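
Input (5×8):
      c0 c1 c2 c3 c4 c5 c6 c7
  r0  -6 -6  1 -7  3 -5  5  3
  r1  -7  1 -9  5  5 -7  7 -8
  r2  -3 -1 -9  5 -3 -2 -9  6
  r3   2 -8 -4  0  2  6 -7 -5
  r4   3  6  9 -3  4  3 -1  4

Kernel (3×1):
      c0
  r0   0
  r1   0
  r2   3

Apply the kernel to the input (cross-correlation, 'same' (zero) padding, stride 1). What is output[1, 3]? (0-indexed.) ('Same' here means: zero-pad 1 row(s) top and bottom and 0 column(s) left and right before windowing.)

15

The receptive field on the zero-padded input at this output position is [-7 / 5 / 5]. Elementwise product with the kernel and sum: 5·3.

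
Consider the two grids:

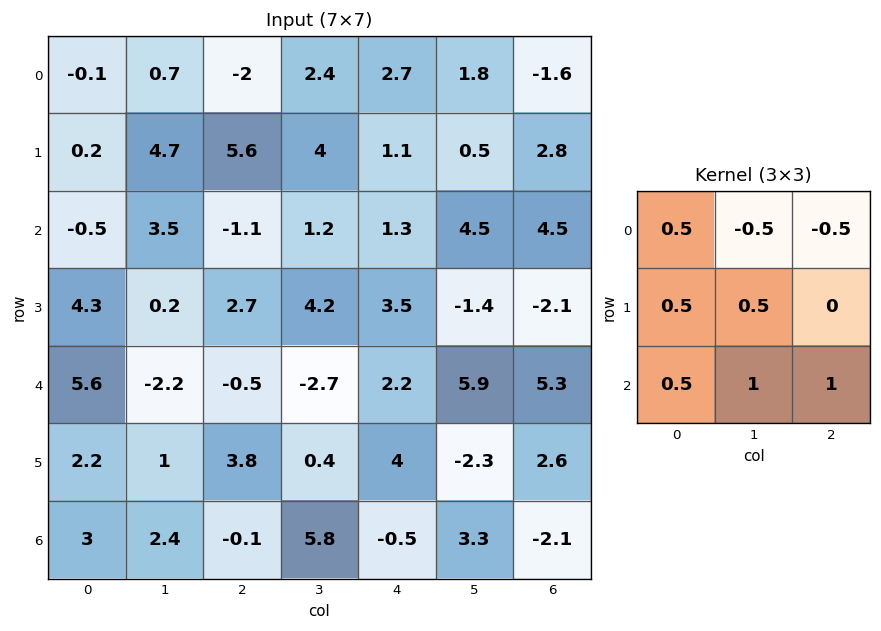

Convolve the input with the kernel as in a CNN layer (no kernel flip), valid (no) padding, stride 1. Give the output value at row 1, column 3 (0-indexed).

The receptive field on the input at this output position is [4 1.1 0.5 / 1.2 1.3 4.5 / 4.2 3.5 -1.4]. Elementwise product with the kernel and sum: 4·0.5 + 1.1·-0.5 + 0.5·-0.5 + 1.2·0.5 + 1.3·0.5 + 4.2·0.5 + 3.5·1 + -1.4·1.

6.65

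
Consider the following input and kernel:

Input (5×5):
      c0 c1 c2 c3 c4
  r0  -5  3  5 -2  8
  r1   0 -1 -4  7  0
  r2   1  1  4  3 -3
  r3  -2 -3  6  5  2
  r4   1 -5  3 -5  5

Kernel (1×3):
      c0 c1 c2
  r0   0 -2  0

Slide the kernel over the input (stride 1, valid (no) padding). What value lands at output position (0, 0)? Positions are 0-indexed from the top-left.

-6

The receptive field on the input at this output position is [-5 3 5]. Elementwise product with the kernel and sum: 3·-2.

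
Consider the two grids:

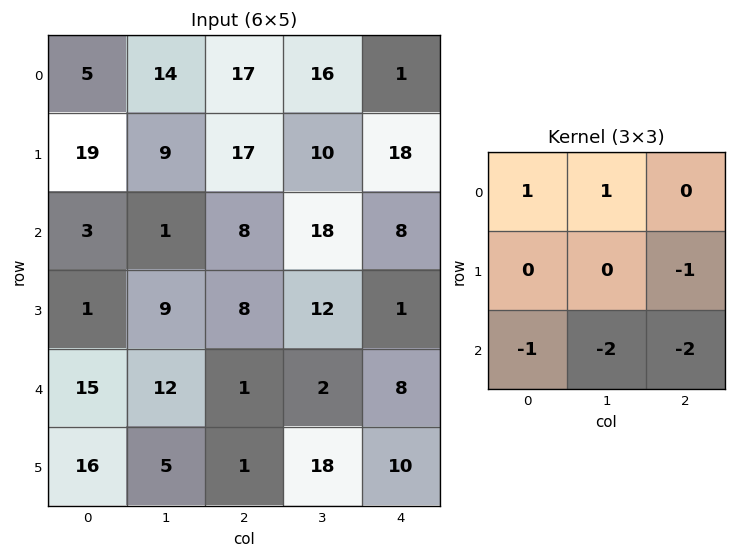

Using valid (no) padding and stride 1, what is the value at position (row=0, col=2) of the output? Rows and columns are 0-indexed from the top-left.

-45

The receptive field on the input at this output position is [17 16 1 / 17 10 18 / 8 18 8]. Elementwise product with the kernel and sum: 17·1 + 16·1 + 18·-1 + 8·-1 + 18·-2 + 8·-2.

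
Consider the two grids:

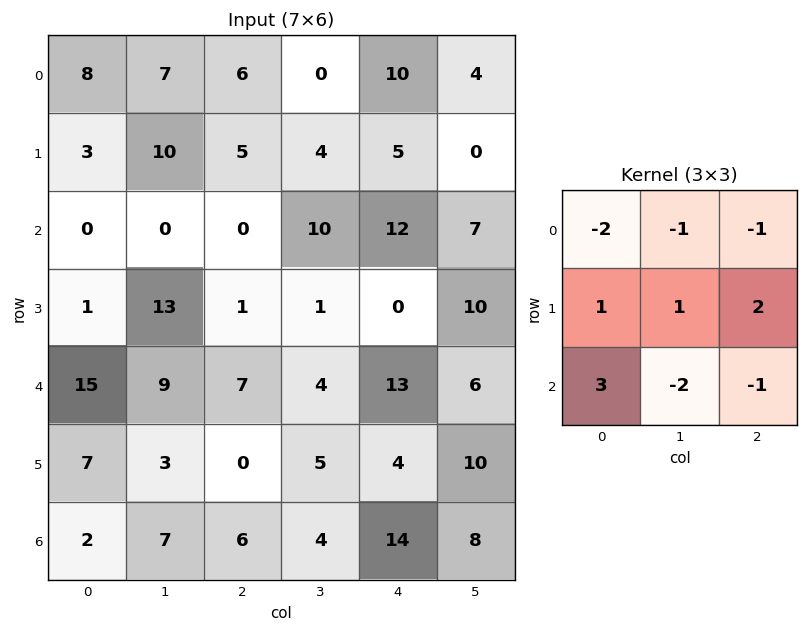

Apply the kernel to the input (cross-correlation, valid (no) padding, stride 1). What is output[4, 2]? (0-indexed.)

-22

The receptive field on the input at this output position is [7 4 13 / 0 5 4 / 6 4 14]. Elementwise product with the kernel and sum: 7·-2 + 4·-1 + 13·-1 + 0·1 + 5·1 + 4·2 + 6·3 + 4·-2 + 14·-1.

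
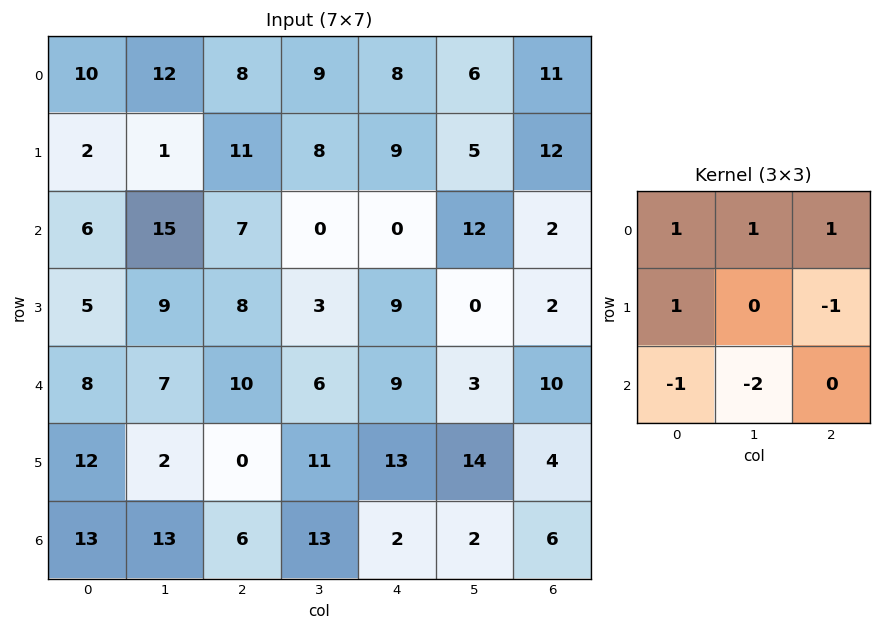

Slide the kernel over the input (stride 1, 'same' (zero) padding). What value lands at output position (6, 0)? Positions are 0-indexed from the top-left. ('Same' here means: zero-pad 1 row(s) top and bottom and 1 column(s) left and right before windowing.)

1

The receptive field on the zero-padded input at this output position is [0 12 2 / 0 13 13 / 0 0 0]. Elementwise product with the kernel and sum: 0·1 + 12·1 + 2·1 + 0·1 + 13·-1 + 0·-1 + 0·-2.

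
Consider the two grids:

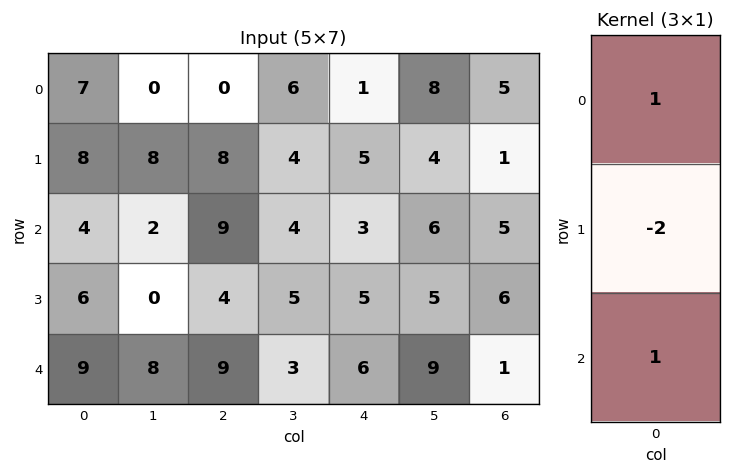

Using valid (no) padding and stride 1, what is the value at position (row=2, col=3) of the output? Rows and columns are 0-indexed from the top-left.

The receptive field on the input at this output position is [4 / 5 / 3]. Elementwise product with the kernel and sum: 4·1 + 5·-2 + 3·1.

-3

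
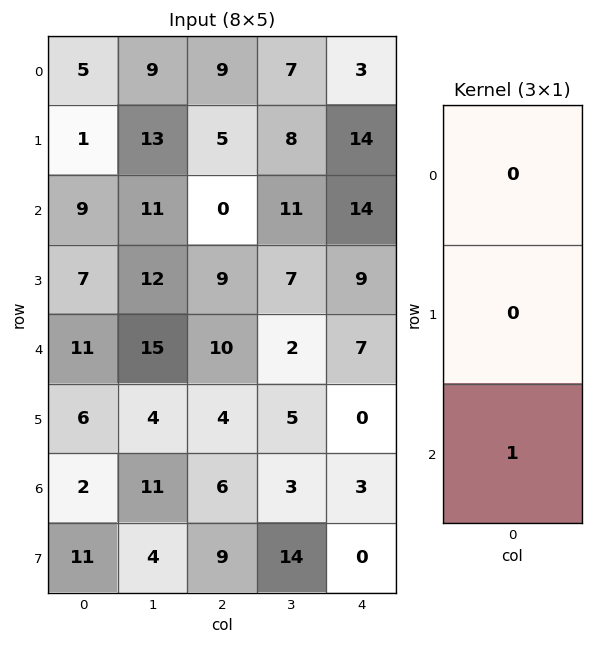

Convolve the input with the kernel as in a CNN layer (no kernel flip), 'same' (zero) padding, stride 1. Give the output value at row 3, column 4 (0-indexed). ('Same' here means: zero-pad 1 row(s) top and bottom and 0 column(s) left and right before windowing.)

The receptive field on the zero-padded input at this output position is [14 / 9 / 7]. Elementwise product with the kernel and sum: 7·1.

7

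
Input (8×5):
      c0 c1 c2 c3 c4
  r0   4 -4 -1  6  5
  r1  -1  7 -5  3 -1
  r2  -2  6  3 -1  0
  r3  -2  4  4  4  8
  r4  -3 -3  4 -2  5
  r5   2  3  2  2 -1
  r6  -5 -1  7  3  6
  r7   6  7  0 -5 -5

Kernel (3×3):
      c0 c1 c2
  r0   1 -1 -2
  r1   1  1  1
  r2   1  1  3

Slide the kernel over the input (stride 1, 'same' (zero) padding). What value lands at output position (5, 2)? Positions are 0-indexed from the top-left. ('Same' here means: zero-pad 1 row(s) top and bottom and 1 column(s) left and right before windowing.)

The receptive field on the zero-padded input at this output position is [-3 4 -2 / 3 2 2 / -1 7 3]. Elementwise product with the kernel and sum: -3·1 + 4·-1 + -2·-2 + 3·1 + 2·1 + 2·1 + -1·1 + 7·1 + 3·3.

19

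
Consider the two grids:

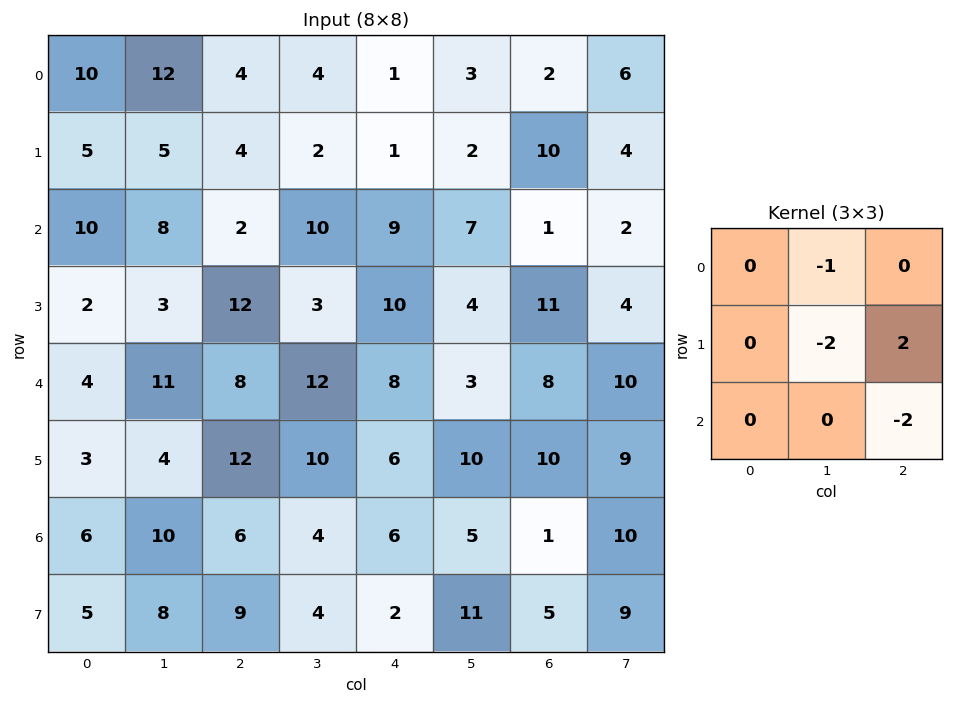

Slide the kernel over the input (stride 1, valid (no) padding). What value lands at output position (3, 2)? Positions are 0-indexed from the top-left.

-23

The receptive field on the input at this output position is [12 3 10 / 8 12 8 / 12 10 6]. Elementwise product with the kernel and sum: 3·-1 + 12·-2 + 8·2 + 6·-2.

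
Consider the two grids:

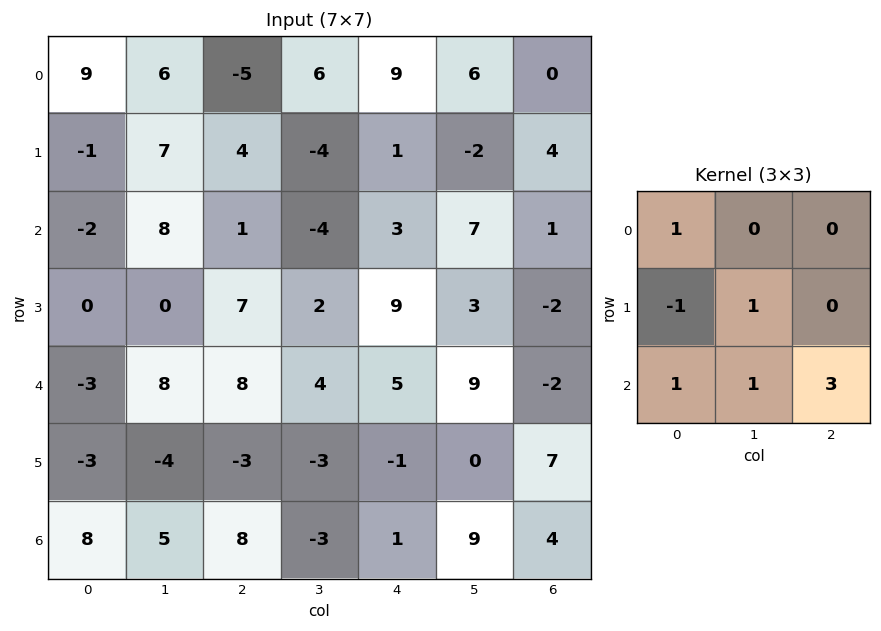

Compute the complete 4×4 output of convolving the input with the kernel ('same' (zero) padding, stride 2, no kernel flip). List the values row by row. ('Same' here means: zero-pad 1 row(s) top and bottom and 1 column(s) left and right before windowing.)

Output[0,0]: The receptive field on the zero-padded input at this output position is [0 0 0 / 0 9 6 / 0 -1 7]. Elementwise product with the kernel and sum: 0·1 + 0·-1 + 9·1 + 0·1 + -1·1 + 7·3.
Output[0,1]: The receptive field on the zero-padded input at this output position is [0 0 0 / 6 -5 6 / 7 4 -4]. Elementwise product with the kernel and sum: 0·1 + 6·-1 + -5·1 + 7·1 + 4·1 + -4·3.

29 -12 -6 -4
-2 13 23 -7
-18 -16 -1 -1
8 -1 1 -5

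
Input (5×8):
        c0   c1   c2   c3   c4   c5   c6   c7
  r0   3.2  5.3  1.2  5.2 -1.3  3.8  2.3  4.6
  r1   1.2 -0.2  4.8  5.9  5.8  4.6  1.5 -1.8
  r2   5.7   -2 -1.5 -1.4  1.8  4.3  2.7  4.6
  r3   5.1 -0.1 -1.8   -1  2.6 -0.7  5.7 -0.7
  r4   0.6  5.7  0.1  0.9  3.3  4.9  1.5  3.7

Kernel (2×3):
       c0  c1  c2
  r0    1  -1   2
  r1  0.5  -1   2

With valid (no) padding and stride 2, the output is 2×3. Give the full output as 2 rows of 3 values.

Output[0,0]: The receptive field on the input at this output position is [3.2 5.3 1.2 / 1.2 -0.2 4.8]. Elementwise product with the kernel and sum: 3.2·1 + 5.3·-1 + 1.2·2 + 1.2·0.5 + -0.2·-1 + 4.8·2.
Output[0,1]: The receptive field on the input at this output position is [1.2 5.2 -1.3 / 4.8 5.9 5.8]. Elementwise product with the kernel and sum: 1.2·1 + 5.2·-1 + -1.3·2 + 4.8·0.5 + 5.9·-1 + 5.8·2.

10.7 1.5 0.8
3.75 8.8 16.3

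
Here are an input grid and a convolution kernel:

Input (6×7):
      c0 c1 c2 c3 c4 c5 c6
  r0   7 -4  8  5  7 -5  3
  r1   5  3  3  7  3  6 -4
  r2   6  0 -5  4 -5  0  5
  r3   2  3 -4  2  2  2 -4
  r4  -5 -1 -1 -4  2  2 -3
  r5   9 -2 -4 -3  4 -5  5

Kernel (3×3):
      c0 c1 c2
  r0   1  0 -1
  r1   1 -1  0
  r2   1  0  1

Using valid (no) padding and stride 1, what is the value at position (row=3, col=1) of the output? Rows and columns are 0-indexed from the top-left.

-4

The receptive field on the input at this output position is [3 -4 2 / -1 -1 -4 / -2 -4 -3]. Elementwise product with the kernel and sum: 3·1 + 2·-1 + -1·1 + -1·-1 + -2·1 + -3·1.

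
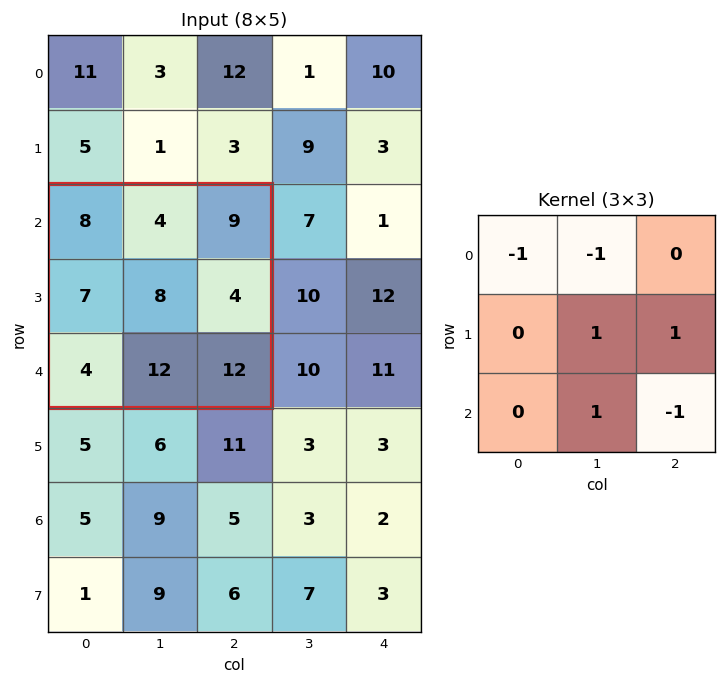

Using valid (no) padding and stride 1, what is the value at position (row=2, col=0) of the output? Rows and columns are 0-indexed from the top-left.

The receptive field on the input at this output position is [8 4 9 / 7 8 4 / 4 12 12]. Elementwise product with the kernel and sum: 8·-1 + 4·-1 + 8·1 + 4·1 + 12·1 + 12·-1.

0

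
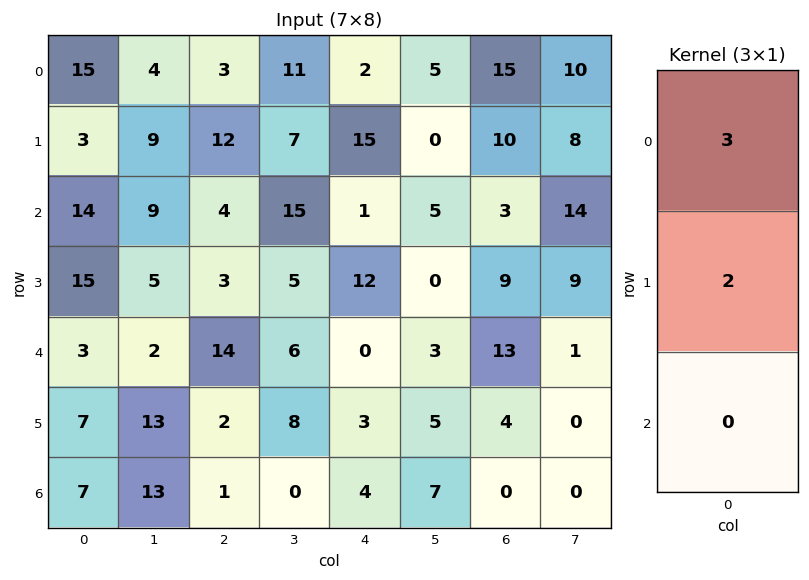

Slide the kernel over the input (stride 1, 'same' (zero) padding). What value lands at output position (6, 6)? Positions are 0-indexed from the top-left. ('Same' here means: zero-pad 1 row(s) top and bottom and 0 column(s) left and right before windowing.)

The receptive field on the zero-padded input at this output position is [4 / 0 / 0]. Elementwise product with the kernel and sum: 4·3 + 0·2.

12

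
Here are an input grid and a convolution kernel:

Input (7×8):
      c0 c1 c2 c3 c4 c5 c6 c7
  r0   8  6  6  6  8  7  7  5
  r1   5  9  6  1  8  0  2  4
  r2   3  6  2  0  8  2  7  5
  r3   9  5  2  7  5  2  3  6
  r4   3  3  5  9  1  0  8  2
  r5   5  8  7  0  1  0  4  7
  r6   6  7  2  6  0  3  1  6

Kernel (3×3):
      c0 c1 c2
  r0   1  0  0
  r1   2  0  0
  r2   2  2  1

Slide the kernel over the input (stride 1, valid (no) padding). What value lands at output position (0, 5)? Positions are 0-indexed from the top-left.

The receptive field on the input at this output position is [7 7 5 / 0 2 4 / 2 7 5]. Elementwise product with the kernel and sum: 7·1 + 0·2 + 2·2 + 7·2 + 5·1.

30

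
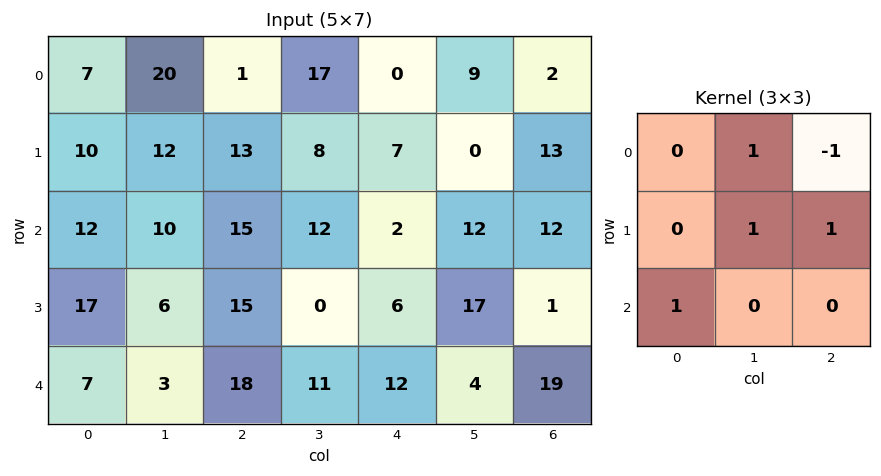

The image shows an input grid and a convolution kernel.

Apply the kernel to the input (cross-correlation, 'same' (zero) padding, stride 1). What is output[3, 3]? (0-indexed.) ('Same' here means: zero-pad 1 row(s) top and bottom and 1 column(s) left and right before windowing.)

The receptive field on the zero-padded input at this output position is [15 12 2 / 15 0 6 / 18 11 12]. Elementwise product with the kernel and sum: 12·1 + 2·-1 + 0·1 + 6·1 + 18·1.

34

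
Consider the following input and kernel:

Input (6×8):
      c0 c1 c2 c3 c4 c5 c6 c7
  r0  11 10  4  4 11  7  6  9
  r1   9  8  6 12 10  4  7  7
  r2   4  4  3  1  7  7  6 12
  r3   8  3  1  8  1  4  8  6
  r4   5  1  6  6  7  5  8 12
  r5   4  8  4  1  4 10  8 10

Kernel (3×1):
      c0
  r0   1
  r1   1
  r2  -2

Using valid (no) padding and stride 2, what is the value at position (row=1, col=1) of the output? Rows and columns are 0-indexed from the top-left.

-8

The receptive field on the input at this output position is [3 / 1 / 6]. Elementwise product with the kernel and sum: 3·1 + 1·1 + 6·-2.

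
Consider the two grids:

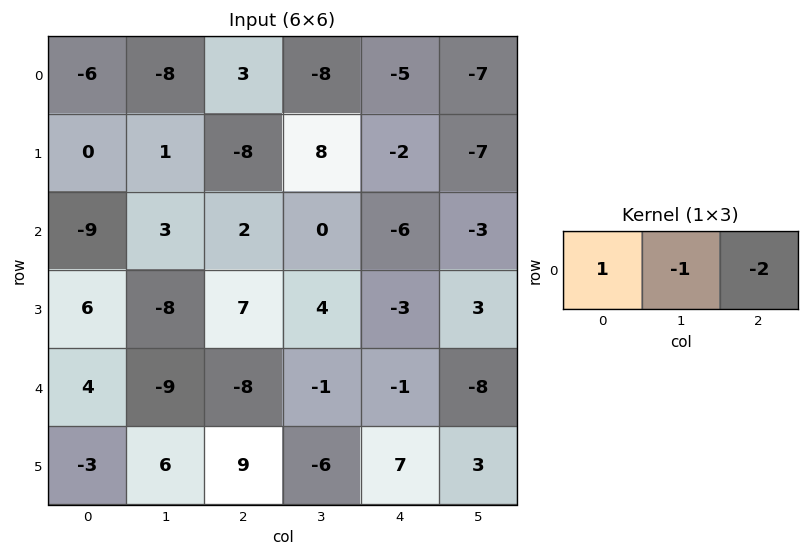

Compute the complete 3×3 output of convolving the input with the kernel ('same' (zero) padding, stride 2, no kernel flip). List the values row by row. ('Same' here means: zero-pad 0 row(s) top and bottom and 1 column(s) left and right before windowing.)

22 5 11
3 1 12
14 1 16

Output[0,0]: The receptive field on the zero-padded input at this output position is [0 -6 -8]. Elementwise product with the kernel and sum: 0·1 + -6·-1 + -8·-2.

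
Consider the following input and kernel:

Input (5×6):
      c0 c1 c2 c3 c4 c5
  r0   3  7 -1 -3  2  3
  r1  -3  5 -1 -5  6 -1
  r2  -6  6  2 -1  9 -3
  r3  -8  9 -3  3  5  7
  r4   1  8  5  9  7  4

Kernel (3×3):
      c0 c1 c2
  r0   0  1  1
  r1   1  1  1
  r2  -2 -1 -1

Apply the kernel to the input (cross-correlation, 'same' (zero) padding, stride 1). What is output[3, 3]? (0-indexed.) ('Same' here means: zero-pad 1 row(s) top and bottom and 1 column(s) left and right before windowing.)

The receptive field on the zero-padded input at this output position is [2 -1 9 / -3 3 5 / 5 9 7]. Elementwise product with the kernel and sum: -1·1 + 9·1 + -3·1 + 3·1 + 5·1 + 5·-2 + 9·-1 + 7·-1.

-13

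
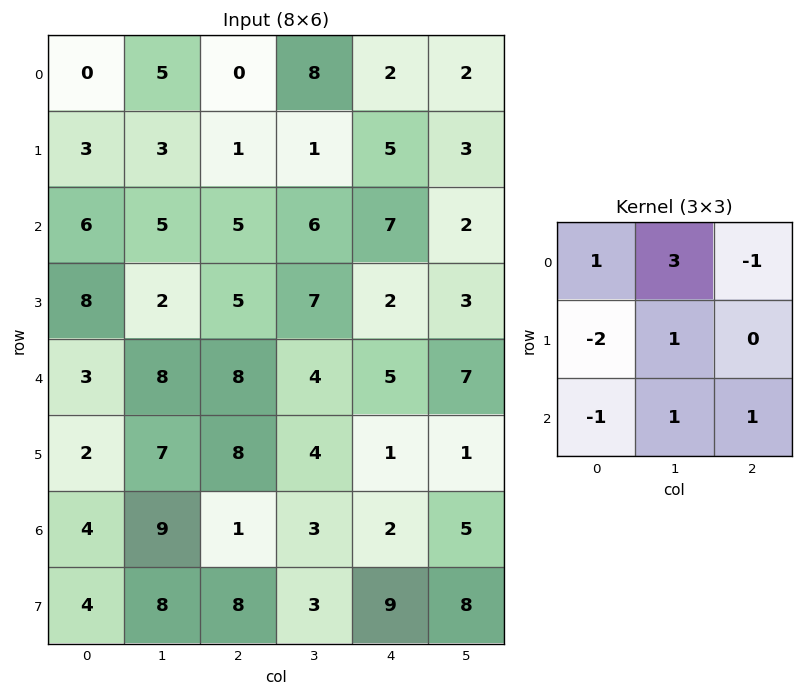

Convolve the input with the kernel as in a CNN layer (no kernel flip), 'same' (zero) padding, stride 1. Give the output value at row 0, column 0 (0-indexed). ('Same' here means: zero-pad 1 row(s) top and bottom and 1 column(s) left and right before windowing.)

6

The receptive field on the zero-padded input at this output position is [0 0 0 / 0 0 5 / 0 3 3]. Elementwise product with the kernel and sum: 0·1 + 0·3 + 0·-1 + 0·-2 + 0·1 + 0·-1 + 3·1 + 3·1.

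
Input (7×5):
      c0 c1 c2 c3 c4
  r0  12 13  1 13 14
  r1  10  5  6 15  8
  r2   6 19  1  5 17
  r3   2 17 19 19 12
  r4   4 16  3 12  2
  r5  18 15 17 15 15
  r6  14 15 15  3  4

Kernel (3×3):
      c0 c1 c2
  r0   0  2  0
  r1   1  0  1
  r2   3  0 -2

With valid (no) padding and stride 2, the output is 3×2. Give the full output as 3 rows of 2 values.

58 9
65 46
79 93

Output[0,0]: The receptive field on the input at this output position is [12 13 1 / 10 5 6 / 6 19 1]. Elementwise product with the kernel and sum: 13·2 + 10·1 + 6·1 + 6·3 + 1·-2.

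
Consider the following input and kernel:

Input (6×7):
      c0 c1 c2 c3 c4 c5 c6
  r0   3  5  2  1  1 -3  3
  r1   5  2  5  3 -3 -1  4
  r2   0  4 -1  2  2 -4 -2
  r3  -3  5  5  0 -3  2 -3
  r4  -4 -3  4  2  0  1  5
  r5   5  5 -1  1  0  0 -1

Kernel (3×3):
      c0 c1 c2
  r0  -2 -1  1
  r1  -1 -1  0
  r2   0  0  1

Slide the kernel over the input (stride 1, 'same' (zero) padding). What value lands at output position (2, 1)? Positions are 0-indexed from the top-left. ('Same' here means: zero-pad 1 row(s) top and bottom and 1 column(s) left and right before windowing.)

-6

The receptive field on the zero-padded input at this output position is [5 2 5 / 0 4 -1 / -3 5 5]. Elementwise product with the kernel and sum: 5·-2 + 2·-1 + 5·1 + 0·-1 + 4·-1 + 5·1.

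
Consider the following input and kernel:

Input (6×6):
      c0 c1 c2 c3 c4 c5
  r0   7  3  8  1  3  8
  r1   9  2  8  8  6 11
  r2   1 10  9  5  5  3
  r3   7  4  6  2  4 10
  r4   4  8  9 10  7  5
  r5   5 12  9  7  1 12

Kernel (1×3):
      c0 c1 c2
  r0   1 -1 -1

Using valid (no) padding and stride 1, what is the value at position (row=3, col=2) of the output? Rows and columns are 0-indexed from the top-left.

The receptive field on the input at this output position is [6 2 4]. Elementwise product with the kernel and sum: 6·1 + 2·-1 + 4·-1.

0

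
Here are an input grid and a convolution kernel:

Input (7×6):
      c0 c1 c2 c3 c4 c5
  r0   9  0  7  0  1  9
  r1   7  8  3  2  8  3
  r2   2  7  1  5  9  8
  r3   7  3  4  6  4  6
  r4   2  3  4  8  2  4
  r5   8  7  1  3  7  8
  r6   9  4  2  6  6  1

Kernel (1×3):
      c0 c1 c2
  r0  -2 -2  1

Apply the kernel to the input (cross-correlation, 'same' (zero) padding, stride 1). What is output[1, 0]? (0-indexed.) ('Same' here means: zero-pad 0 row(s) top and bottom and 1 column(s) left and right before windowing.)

The receptive field on the zero-padded input at this output position is [0 7 8]. Elementwise product with the kernel and sum: 0·-2 + 7·-2 + 8·1.

-6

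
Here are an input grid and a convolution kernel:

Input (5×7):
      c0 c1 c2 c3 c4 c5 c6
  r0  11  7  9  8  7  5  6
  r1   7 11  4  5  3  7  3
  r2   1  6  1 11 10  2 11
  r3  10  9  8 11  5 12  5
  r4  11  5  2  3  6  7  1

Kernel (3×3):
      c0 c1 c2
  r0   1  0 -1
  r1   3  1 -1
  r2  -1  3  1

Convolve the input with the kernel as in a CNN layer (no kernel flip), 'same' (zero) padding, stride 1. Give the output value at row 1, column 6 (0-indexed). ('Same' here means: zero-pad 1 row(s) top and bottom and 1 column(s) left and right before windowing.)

The receptive field on the zero-padded input at this output position is [5 6 0 / 7 3 0 / 2 11 0]. Elementwise product with the kernel and sum: 5·1 + 0·-1 + 7·3 + 3·1 + 0·-1 + 2·-1 + 11·3 + 0·1.

60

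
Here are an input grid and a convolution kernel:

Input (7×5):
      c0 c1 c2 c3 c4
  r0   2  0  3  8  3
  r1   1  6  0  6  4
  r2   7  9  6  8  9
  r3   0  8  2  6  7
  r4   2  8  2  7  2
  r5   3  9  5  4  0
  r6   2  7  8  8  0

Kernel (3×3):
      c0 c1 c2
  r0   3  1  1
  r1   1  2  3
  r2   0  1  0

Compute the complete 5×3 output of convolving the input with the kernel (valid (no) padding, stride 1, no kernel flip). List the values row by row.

Output[0,0]: The receptive field on the input at this output position is [2 0 3 / 1 6 0 / 7 9 6]. Elementwise product with the kernel and sum: 2·3 + 0·1 + 3·1 + 1·1 + 6·2 + 0·3 + 9·1.
Output[0,1]: The receptive field on the input at this output position is [0 3 8 / 6 0 6 / 9 6 8]. Elementwise product with the kernel and sum: 0·3 + 3·1 + 8·1 + 6·1 + 0·2 + 6·3 + 6·1.

31 41 52
60 71 65
66 73 77
43 70 45
59 72 36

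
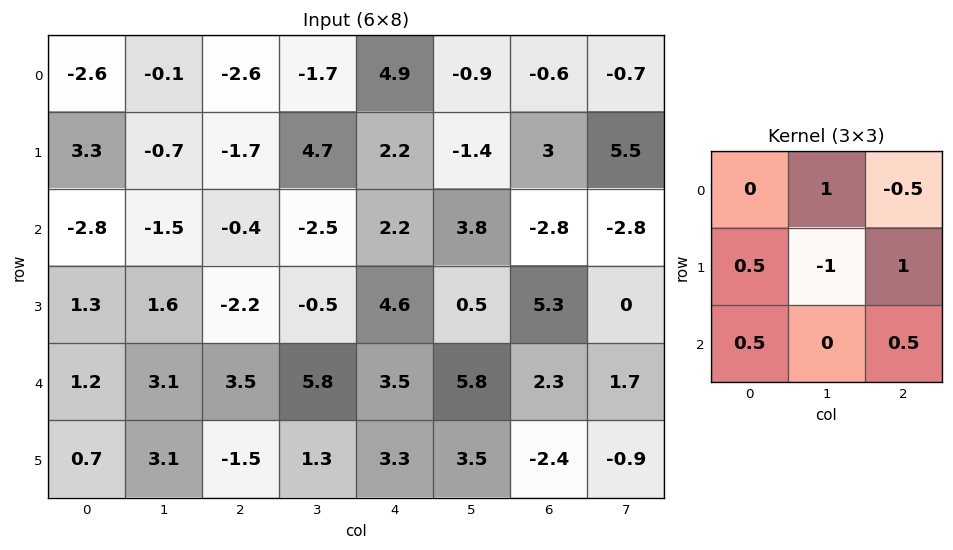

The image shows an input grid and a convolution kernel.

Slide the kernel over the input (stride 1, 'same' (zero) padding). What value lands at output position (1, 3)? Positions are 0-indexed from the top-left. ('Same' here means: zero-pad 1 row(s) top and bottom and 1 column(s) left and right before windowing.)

-6.6

The receptive field on the zero-padded input at this output position is [-2.6 -1.7 4.9 / -1.7 4.7 2.2 / -0.4 -2.5 2.2]. Elementwise product with the kernel and sum: -1.7·1 + 4.9·-0.5 + -1.7·0.5 + 4.7·-1 + 2.2·1 + -0.4·0.5 + 2.2·0.5.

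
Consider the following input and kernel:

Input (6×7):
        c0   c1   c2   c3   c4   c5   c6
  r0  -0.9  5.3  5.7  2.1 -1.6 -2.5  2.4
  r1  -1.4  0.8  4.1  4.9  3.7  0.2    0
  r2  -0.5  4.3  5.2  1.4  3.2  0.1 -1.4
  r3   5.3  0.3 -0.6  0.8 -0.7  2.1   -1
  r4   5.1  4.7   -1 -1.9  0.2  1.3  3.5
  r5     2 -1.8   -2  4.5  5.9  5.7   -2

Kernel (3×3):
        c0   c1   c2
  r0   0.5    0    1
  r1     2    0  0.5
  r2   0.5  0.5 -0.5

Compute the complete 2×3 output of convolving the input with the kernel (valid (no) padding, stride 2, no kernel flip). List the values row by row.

Output[0,0]: The receptive field on the input at this output position is [-0.9 5.3 5.7 / -1.4 0.8 4.1 / -0.5 4.3 5.2]. Elementwise product with the kernel and sum: -0.9·0.5 + 5.7·1 + -1.4·2 + 4.1·0.5 + -0.5·0.5 + 4.3·0.5 + 5.2·-0.5.
Output[0,1]: The receptive field on the input at this output position is [5.7 2.1 -1.6 / 4.1 4.9 3.7 / 5.2 1.4 3.2]. Elementwise product with the kernel and sum: 5.7·0.5 + -1.6·1 + 4.1·2 + 3.7·0.5 + 5.2·0.5 + 1.4·0.5 + 3.2·-0.5.

3.8 13 11.35
20.65 2.7 -2.7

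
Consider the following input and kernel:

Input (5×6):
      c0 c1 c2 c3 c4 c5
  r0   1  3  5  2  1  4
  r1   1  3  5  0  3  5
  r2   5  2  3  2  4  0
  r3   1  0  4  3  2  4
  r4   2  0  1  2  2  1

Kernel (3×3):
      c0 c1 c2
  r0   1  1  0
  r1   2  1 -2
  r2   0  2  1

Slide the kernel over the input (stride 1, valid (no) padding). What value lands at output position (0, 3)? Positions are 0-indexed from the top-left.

The receptive field on the input at this output position is [2 1 4 / 0 3 5 / 2 4 0]. Elementwise product with the kernel and sum: 2·1 + 1·1 + 0·2 + 3·1 + 5·-2 + 4·2 + 0·1.

4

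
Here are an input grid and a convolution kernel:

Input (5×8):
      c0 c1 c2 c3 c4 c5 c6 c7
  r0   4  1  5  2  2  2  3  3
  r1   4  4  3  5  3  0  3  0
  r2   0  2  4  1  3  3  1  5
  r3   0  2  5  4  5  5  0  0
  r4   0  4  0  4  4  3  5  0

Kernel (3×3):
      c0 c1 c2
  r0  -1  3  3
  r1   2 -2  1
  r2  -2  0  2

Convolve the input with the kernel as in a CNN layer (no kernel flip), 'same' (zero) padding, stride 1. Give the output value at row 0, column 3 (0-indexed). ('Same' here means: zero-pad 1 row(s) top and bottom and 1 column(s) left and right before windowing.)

The receptive field on the zero-padded input at this output position is [0 0 0 / 5 2 2 / 3 5 3]. Elementwise product with the kernel and sum: 0·-1 + 0·3 + 0·3 + 5·2 + 2·-2 + 2·1 + 3·-2 + 3·2.

8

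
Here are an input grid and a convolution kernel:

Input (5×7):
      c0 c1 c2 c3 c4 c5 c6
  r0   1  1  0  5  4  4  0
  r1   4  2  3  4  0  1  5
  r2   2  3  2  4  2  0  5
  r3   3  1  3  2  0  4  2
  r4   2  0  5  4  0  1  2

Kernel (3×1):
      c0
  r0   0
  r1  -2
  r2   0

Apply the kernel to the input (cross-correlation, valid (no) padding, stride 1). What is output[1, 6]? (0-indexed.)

The receptive field on the input at this output position is [5 / 5 / 2]. Elementwise product with the kernel and sum: 5·-2.

-10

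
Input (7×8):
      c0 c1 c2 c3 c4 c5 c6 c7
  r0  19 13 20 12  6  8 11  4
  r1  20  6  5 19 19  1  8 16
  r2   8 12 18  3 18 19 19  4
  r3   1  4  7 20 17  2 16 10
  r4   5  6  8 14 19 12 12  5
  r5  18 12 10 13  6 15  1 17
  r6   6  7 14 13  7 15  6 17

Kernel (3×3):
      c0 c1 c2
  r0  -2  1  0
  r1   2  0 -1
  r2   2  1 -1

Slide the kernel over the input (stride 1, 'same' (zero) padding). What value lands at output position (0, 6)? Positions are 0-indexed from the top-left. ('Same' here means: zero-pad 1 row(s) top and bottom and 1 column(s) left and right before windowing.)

The receptive field on the zero-padded input at this output position is [0 0 0 / 8 11 4 / 1 8 16]. Elementwise product with the kernel and sum: 0·-2 + 0·1 + 8·2 + 4·-1 + 1·2 + 8·1 + 16·-1.

6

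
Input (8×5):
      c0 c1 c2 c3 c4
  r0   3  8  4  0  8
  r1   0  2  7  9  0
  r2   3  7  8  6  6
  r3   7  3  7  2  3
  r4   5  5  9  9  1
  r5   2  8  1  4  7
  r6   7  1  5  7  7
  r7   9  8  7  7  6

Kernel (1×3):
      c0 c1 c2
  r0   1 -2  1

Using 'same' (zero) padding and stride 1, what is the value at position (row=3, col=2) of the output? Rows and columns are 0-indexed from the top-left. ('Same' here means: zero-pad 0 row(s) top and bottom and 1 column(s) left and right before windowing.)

The receptive field on the zero-padded input at this output position is [3 7 2]. Elementwise product with the kernel and sum: 3·1 + 7·-2 + 2·1.

-9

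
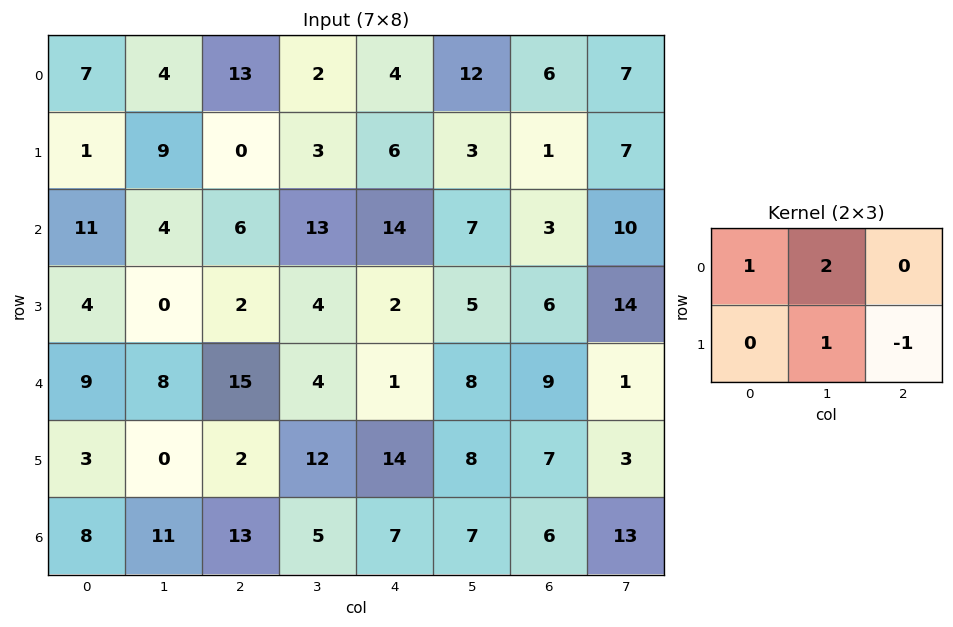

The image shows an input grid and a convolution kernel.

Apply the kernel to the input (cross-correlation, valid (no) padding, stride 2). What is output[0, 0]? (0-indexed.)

24

The receptive field on the input at this output position is [7 4 13 / 1 9 0]. Elementwise product with the kernel and sum: 7·1 + 4·2 + 9·1 + 0·-1.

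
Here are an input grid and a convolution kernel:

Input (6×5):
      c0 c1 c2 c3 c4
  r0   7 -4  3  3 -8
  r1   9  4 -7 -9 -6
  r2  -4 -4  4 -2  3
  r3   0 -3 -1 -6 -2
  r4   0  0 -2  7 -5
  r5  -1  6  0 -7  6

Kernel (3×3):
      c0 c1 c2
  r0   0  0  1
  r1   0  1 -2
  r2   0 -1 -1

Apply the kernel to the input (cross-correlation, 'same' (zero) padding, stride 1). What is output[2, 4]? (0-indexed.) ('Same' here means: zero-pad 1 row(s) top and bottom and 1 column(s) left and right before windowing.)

5

The receptive field on the zero-padded input at this output position is [-9 -6 0 / -2 3 0 / -6 -2 0]. Elementwise product with the kernel and sum: 0·1 + 3·1 + 0·-2 + -2·-1 + 0·-1.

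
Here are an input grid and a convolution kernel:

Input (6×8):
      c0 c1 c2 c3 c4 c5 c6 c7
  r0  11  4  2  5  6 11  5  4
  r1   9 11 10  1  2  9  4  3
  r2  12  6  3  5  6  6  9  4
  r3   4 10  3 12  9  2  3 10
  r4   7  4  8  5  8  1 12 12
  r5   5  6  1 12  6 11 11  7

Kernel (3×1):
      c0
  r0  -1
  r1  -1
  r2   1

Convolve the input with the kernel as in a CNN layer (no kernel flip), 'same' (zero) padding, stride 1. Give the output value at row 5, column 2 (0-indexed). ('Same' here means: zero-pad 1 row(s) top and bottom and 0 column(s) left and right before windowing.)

-9

The receptive field on the zero-padded input at this output position is [8 / 1 / 0]. Elementwise product with the kernel and sum: 8·-1 + 1·-1 + 0·1.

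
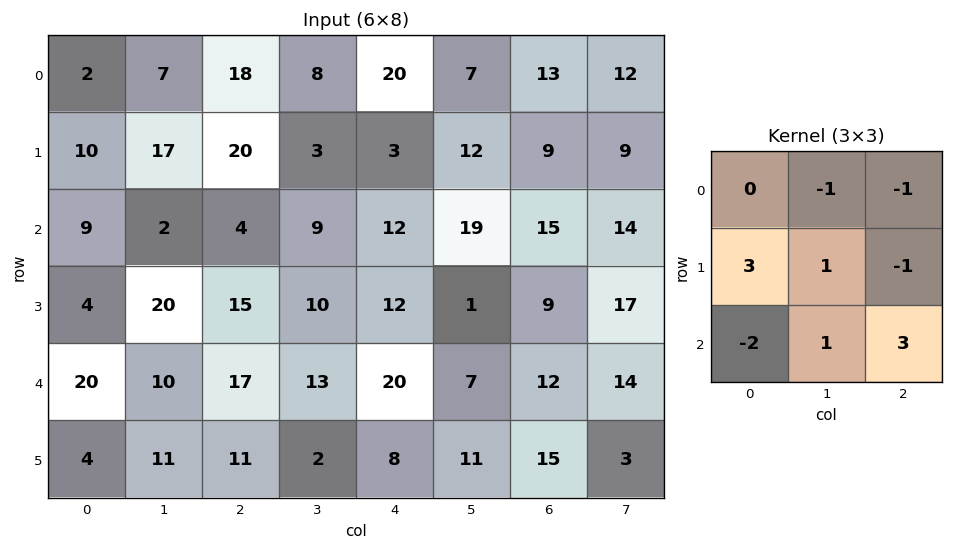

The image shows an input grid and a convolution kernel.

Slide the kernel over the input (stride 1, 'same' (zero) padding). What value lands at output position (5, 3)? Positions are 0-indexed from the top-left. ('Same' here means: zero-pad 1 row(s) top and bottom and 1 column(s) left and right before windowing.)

The receptive field on the zero-padded input at this output position is [17 13 20 / 11 2 8 / 0 0 0]. Elementwise product with the kernel and sum: 13·-1 + 20·-1 + 11·3 + 2·1 + 8·-1 + 0·-2 + 0·1 + 0·3.

-6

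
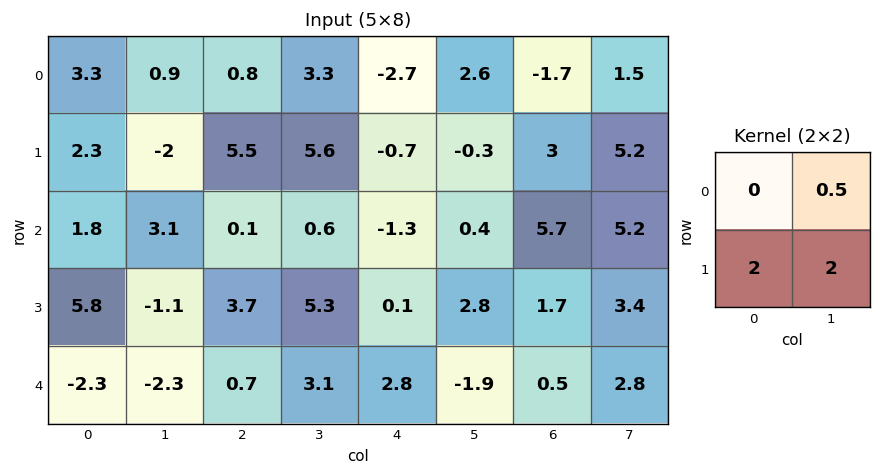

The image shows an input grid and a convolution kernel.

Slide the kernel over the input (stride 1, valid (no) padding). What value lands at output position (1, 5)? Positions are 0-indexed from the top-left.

The receptive field on the input at this output position is [-0.3 3 / 0.4 5.7]. Elementwise product with the kernel and sum: 3·0.5 + 0.4·2 + 5.7·2.

13.7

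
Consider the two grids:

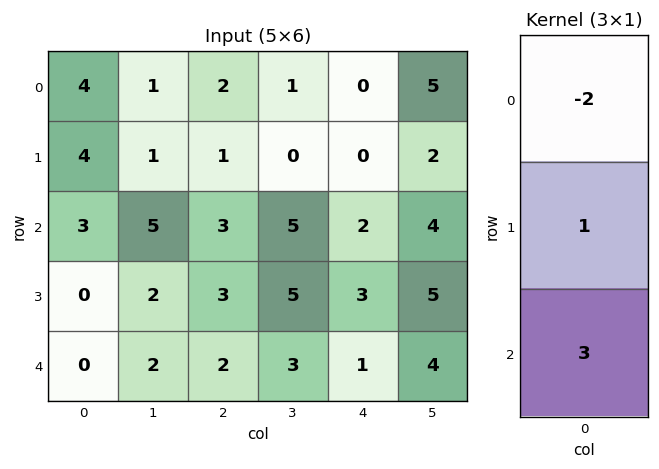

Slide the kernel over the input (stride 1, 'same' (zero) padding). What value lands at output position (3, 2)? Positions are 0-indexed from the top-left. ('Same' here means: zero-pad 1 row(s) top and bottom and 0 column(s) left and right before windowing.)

The receptive field on the zero-padded input at this output position is [3 / 3 / 2]. Elementwise product with the kernel and sum: 3·-2 + 3·1 + 2·3.

3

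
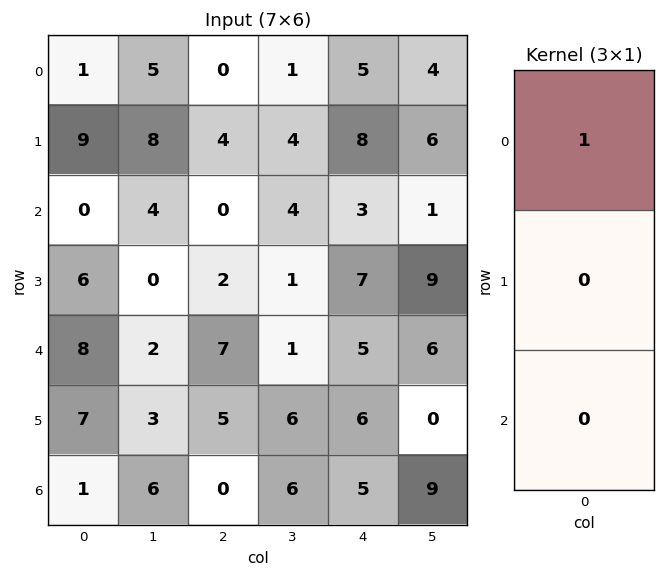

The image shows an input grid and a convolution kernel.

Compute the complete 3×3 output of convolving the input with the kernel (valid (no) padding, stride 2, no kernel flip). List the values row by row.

1 0 5
0 0 3
8 7 5

Output[0,0]: The receptive field on the input at this output position is [1 / 9 / 0]. Elementwise product with the kernel and sum: 1·1.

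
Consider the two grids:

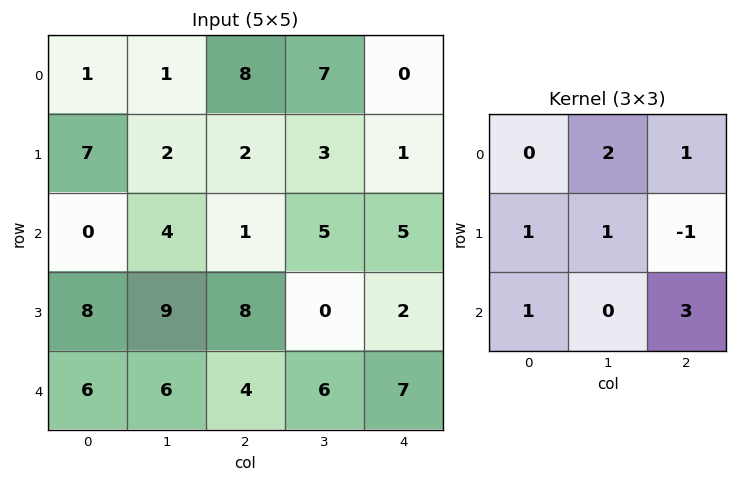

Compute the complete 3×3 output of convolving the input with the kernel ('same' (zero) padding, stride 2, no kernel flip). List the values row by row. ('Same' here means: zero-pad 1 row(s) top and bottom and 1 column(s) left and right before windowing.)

6 13 10
39 16 12
25 20 17

Output[0,0]: The receptive field on the zero-padded input at this output position is [0 0 0 / 0 1 1 / 0 7 2]. Elementwise product with the kernel and sum: 0·2 + 0·1 + 0·1 + 1·1 + 1·-1 + 0·1 + 2·3.
Output[0,1]: The receptive field on the zero-padded input at this output position is [0 0 0 / 1 8 7 / 2 2 3]. Elementwise product with the kernel and sum: 0·2 + 0·1 + 1·1 + 8·1 + 7·-1 + 2·1 + 3·3.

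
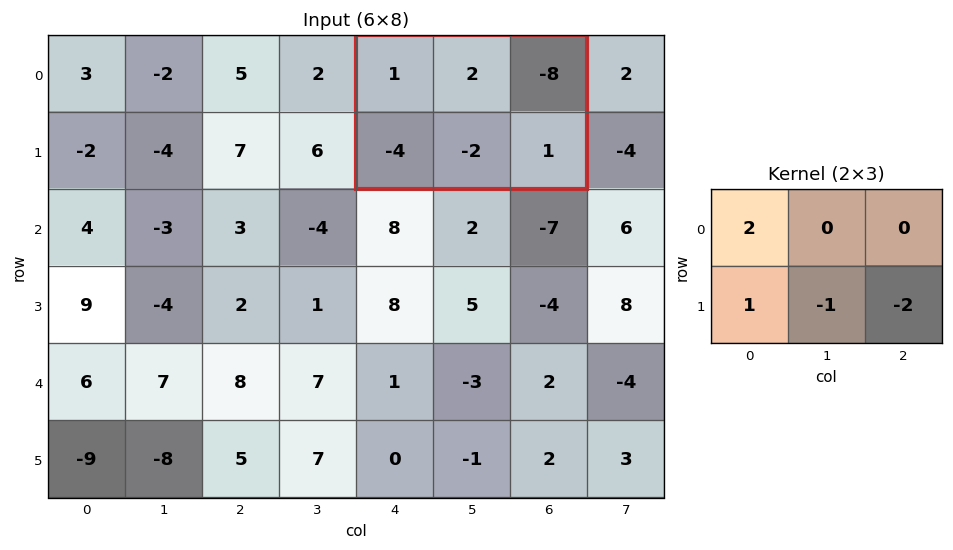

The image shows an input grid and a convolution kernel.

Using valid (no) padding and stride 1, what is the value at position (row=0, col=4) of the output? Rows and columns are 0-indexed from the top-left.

The receptive field on the input at this output position is [1 2 -8 / -4 -2 1]. Elementwise product with the kernel and sum: 1·2 + -4·1 + -2·-1 + 1·-2.

-2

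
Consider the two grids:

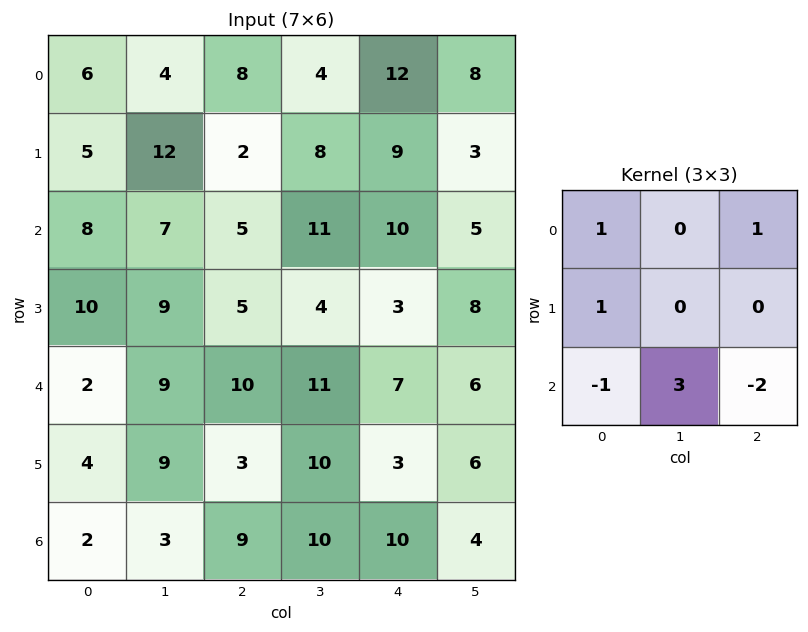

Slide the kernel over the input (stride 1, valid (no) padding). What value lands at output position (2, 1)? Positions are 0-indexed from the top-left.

26

The receptive field on the input at this output position is [7 5 11 / 9 5 4 / 9 10 11]. Elementwise product with the kernel and sum: 7·1 + 11·1 + 9·1 + 9·-1 + 10·3 + 11·-2.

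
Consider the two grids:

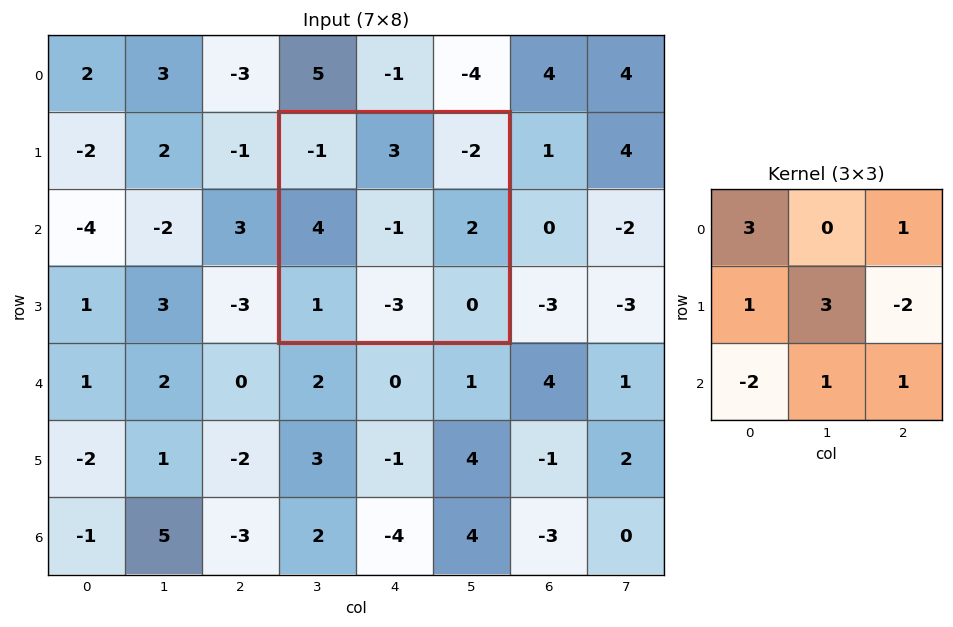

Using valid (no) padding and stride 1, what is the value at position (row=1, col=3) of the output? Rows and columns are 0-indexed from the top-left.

The receptive field on the input at this output position is [-1 3 -2 / 4 -1 2 / 1 -3 0]. Elementwise product with the kernel and sum: -1·3 + -2·1 + 4·1 + -1·3 + 2·-2 + 1·-2 + -3·1 + 0·1.

-13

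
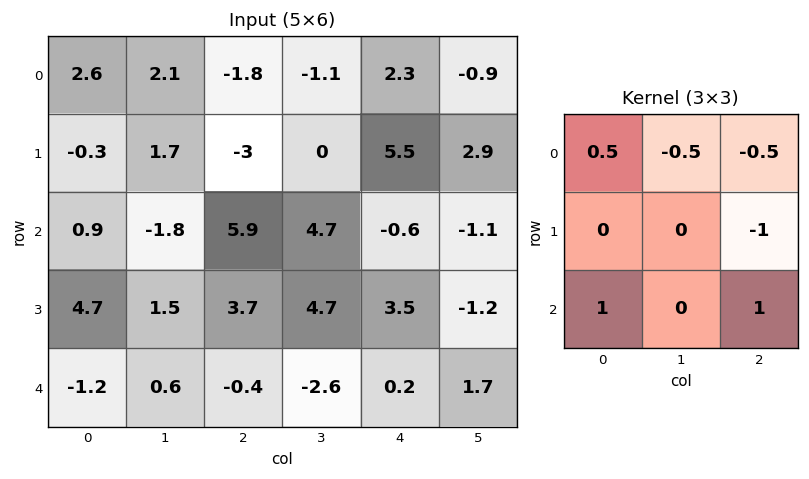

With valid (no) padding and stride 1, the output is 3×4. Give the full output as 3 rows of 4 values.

Output[0,0]: The receptive field on the input at this output position is [2.6 2.1 -1.8 / -0.3 1.7 -3 / 0.9 -1.8 5.9]. Elementwise product with the kernel and sum: 2.6·0.5 + 2.1·-0.5 + -1.8·-0.5 + -3·-1 + 0.9·1 + 5.9·1.
Output[0,1]: The receptive field on the input at this output position is [2.1 -1.8 -1.1 / 1.7 -3 0 / -1.8 5.9 4.7]. Elementwise product with the kernel and sum: 2.1·0.5 + -1.8·-0.5 + -1.1·-0.5 + 0·-1 + -1.8·1 + 4.7·1.

10.95 5.4 -1.7 -0.55
3 3.85 3.55 0.4
-6.9 -12.9 -2.8 3.5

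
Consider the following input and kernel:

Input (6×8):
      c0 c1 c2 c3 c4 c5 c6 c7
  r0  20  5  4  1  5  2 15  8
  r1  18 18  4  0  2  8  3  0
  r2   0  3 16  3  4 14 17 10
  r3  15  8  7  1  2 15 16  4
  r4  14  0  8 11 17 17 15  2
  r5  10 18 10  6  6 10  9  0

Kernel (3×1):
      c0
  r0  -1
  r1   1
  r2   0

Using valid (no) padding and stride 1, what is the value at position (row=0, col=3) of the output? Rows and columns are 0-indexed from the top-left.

The receptive field on the input at this output position is [1 / 0 / 3]. Elementwise product with the kernel and sum: 1·-1 + 0·1.

-1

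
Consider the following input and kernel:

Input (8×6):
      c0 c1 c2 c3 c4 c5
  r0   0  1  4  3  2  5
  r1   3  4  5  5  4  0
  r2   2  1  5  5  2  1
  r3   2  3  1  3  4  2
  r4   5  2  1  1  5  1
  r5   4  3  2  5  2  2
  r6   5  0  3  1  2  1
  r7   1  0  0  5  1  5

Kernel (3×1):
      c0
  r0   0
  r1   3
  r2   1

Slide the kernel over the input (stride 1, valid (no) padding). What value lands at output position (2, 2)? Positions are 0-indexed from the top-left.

The receptive field on the input at this output position is [5 / 1 / 1]. Elementwise product with the kernel and sum: 1·3 + 1·1.

4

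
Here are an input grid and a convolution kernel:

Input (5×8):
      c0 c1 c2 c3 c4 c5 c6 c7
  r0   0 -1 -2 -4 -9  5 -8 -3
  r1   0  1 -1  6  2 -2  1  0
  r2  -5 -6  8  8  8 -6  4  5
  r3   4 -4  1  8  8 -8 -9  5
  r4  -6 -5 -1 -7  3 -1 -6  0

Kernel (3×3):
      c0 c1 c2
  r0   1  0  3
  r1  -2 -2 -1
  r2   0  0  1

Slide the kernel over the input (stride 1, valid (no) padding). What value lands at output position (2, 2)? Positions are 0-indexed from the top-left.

9

The receptive field on the input at this output position is [8 8 8 / 1 8 8 / -1 -7 3]. Elementwise product with the kernel and sum: 8·1 + 8·3 + 1·-2 + 8·-2 + 8·-1 + 3·1.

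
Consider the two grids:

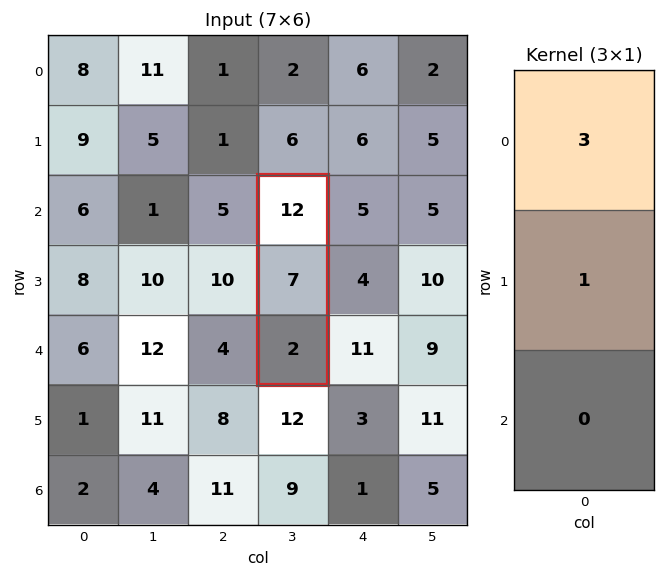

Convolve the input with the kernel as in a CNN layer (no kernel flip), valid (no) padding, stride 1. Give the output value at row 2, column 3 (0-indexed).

43

The receptive field on the input at this output position is [12 / 7 / 2]. Elementwise product with the kernel and sum: 12·3 + 7·1.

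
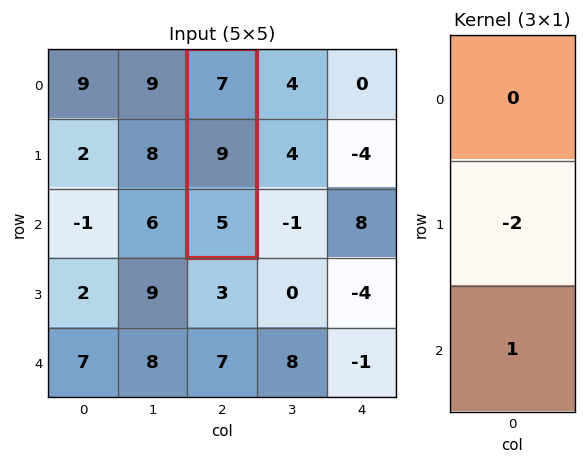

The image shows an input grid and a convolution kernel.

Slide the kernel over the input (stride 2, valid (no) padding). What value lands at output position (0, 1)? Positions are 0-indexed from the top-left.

-13

The receptive field on the input at this output position is [7 / 9 / 5]. Elementwise product with the kernel and sum: 9·-2 + 5·1.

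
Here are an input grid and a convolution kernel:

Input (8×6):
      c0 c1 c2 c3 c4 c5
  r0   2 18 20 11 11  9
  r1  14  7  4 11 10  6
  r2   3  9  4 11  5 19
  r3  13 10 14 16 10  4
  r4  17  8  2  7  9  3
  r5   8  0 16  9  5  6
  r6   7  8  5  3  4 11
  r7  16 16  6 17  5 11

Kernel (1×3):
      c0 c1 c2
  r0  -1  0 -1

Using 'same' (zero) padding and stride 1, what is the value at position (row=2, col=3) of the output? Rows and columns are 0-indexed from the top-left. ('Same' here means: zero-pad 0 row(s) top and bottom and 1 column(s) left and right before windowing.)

The receptive field on the zero-padded input at this output position is [4 11 5]. Elementwise product with the kernel and sum: 4·-1 + 5·-1.

-9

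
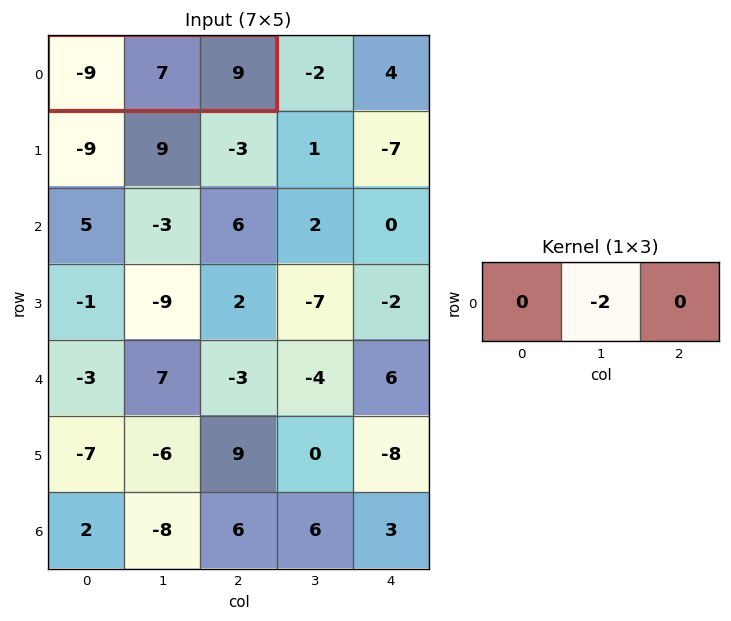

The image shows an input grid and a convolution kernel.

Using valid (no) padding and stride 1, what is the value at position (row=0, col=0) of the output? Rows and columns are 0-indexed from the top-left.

-14

The receptive field on the input at this output position is [-9 7 9]. Elementwise product with the kernel and sum: 7·-2.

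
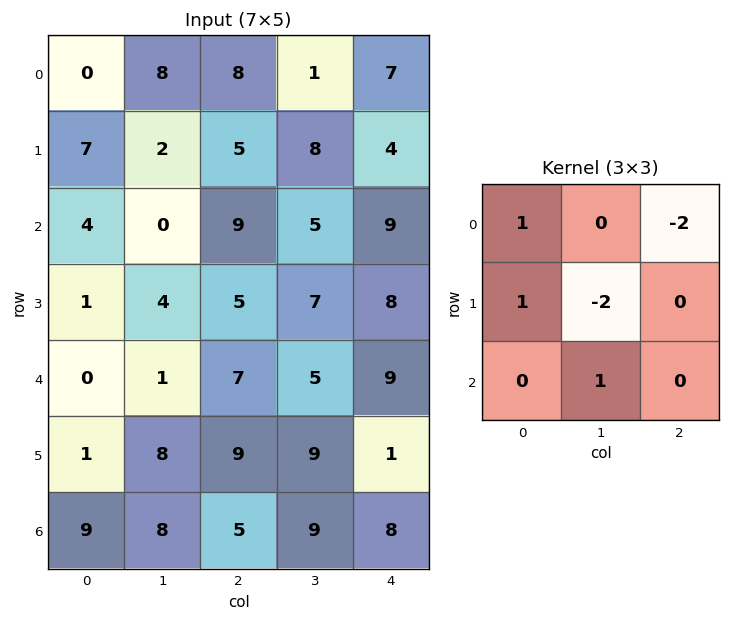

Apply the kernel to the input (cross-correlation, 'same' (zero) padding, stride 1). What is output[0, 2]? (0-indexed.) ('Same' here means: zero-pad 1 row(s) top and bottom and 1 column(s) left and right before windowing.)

The receptive field on the zero-padded input at this output position is [0 0 0 / 8 8 1 / 2 5 8]. Elementwise product with the kernel and sum: 0·1 + 0·-2 + 8·1 + 8·-2 + 5·1.

-3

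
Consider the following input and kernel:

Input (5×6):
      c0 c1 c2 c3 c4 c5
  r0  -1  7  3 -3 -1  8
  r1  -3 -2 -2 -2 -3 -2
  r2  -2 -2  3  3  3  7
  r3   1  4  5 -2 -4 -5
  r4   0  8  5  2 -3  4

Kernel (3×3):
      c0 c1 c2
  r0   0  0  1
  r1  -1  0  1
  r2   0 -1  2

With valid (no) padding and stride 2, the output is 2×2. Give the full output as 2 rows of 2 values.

Output[0,0]: The receptive field on the input at this output position is [-1 7 3 / -3 -2 -2 / -2 -2 3]. Elementwise product with the kernel and sum: 3·1 + -3·-1 + -2·1 + -2·-1 + 3·2.
Output[0,1]: The receptive field on the input at this output position is [3 -3 -1 / -2 -2 -3 / 3 3 3]. Elementwise product with the kernel and sum: -1·1 + -2·-1 + -3·1 + 3·-1 + 3·2.

12 1
9 -14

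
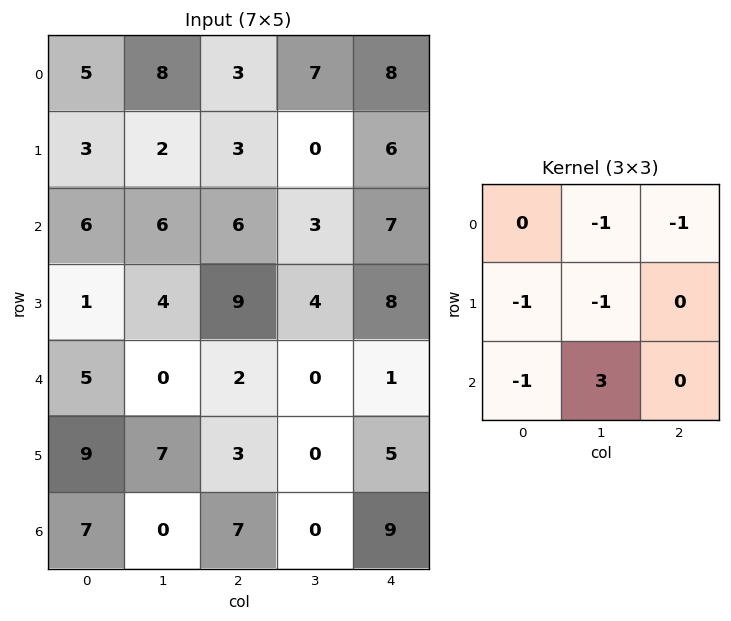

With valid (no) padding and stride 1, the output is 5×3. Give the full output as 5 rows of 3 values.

Output[0,0]: The receptive field on the input at this output position is [5 8 3 / 3 2 3 / 6 6 6]. Elementwise product with the kernel and sum: 8·-1 + 3·-1 + 3·-1 + 2·-1 + 6·-1 + 6·3.

-4 -3 -15
-6 8 -12
-22 -16 -25
-6 -13 -17
-25 9 -11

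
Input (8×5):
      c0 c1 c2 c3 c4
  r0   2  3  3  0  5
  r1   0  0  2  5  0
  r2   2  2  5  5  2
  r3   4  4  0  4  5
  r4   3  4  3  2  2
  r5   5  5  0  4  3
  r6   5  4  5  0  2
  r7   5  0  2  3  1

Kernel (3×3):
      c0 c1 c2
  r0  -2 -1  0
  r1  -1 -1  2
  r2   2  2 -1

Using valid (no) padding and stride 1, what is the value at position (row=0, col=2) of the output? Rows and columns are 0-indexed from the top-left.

5

The receptive field on the input at this output position is [3 0 5 / 2 5 0 / 5 5 2]. Elementwise product with the kernel and sum: 3·-2 + 0·-1 + 2·-1 + 5·-1 + 0·2 + 5·2 + 5·2 + 2·-1.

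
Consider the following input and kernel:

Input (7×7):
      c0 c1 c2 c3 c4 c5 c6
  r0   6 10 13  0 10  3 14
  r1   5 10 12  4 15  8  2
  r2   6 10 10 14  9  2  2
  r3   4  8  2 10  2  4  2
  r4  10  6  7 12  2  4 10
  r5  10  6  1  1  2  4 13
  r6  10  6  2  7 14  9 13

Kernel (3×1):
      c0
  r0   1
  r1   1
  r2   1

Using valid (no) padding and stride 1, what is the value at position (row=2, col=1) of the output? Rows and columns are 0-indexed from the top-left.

24

The receptive field on the input at this output position is [10 / 8 / 6]. Elementwise product with the kernel and sum: 10·1 + 8·1 + 6·1.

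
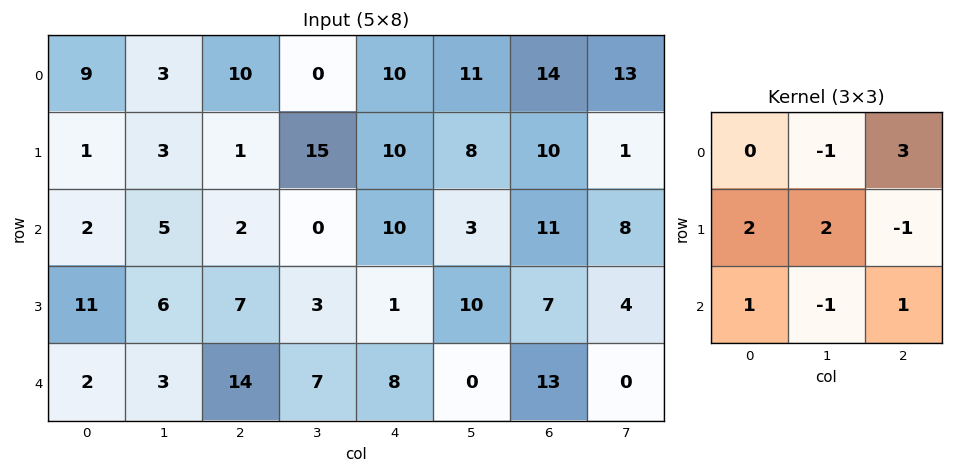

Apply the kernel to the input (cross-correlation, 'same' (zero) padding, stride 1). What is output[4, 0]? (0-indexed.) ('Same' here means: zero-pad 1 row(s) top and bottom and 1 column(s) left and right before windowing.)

The receptive field on the zero-padded input at this output position is [0 11 6 / 0 2 3 / 0 0 0]. Elementwise product with the kernel and sum: 11·-1 + 6·3 + 0·2 + 2·2 + 3·-1 + 0·1 + 0·-1 + 0·1.

8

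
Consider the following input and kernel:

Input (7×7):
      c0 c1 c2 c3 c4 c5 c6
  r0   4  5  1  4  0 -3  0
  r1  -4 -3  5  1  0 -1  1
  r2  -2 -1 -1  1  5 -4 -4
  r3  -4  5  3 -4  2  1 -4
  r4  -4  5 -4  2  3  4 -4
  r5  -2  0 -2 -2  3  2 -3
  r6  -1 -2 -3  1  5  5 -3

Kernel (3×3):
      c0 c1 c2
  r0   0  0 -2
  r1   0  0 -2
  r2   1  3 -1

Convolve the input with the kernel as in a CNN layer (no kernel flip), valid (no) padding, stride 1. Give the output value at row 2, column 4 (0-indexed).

The receptive field on the input at this output position is [5 -4 -4 / 2 1 -4 / 3 4 -4]. Elementwise product with the kernel and sum: -4·-2 + -4·-2 + 3·1 + 4·3 + -4·-1.

35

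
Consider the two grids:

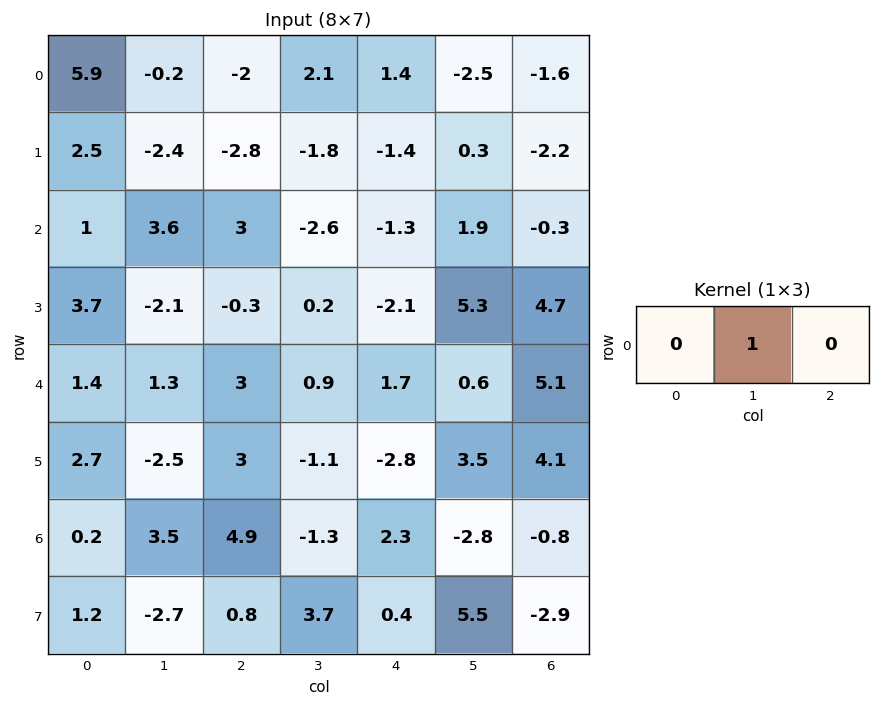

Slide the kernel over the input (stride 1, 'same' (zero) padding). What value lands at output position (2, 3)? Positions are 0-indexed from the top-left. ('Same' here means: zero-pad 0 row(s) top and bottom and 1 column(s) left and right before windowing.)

-2.6

The receptive field on the zero-padded input at this output position is [3 -2.6 -1.3]. Elementwise product with the kernel and sum: -2.6·1.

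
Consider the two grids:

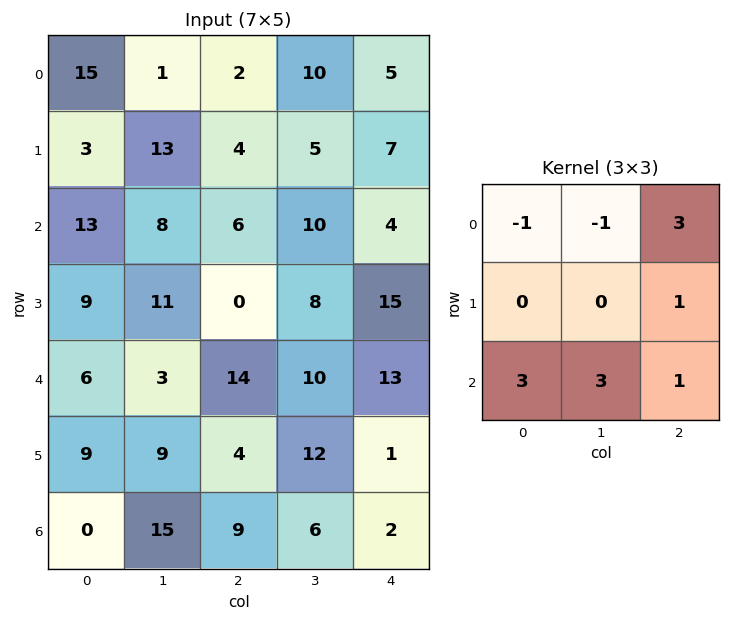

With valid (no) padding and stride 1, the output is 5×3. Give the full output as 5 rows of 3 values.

Output[0,0]: The receptive field on the input at this output position is [15 1 2 / 3 13 4 / 13 8 6]. Elementwise product with the kernel and sum: 15·-1 + 1·-1 + 2·3 + 4·1 + 13·3 + 8·3 + 6·1.

63 84 62
62 49 55
38 85 96
52 74 99
91 103 63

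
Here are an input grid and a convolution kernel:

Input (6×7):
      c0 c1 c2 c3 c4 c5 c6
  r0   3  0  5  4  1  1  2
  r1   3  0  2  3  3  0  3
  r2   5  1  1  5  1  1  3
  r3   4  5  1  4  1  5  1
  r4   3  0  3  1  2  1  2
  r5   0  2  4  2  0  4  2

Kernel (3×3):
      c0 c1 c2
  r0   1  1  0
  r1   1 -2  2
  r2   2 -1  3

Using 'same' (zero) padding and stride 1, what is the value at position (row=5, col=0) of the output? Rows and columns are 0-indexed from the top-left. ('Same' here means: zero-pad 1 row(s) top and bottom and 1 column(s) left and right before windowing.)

7

The receptive field on the zero-padded input at this output position is [0 3 0 / 0 0 2 / 0 0 0]. Elementwise product with the kernel and sum: 0·1 + 3·1 + 0·1 + 0·-2 + 2·2 + 0·2 + 0·-1 + 0·3.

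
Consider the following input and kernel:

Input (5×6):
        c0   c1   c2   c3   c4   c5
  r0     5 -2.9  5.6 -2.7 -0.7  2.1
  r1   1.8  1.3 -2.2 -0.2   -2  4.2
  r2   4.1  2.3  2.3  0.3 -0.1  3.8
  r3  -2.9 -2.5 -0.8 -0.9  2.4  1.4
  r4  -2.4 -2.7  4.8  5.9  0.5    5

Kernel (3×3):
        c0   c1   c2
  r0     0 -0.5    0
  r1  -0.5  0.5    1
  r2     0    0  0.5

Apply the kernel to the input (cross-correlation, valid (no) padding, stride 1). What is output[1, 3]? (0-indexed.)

The receptive field on the input at this output position is [-0.2 -2 4.2 / 0.3 -0.1 3.8 / -0.9 2.4 1.4]. Elementwise product with the kernel and sum: -2·-0.5 + 0.3·-0.5 + -0.1·0.5 + 3.8·1 + 1.4·0.5.

5.3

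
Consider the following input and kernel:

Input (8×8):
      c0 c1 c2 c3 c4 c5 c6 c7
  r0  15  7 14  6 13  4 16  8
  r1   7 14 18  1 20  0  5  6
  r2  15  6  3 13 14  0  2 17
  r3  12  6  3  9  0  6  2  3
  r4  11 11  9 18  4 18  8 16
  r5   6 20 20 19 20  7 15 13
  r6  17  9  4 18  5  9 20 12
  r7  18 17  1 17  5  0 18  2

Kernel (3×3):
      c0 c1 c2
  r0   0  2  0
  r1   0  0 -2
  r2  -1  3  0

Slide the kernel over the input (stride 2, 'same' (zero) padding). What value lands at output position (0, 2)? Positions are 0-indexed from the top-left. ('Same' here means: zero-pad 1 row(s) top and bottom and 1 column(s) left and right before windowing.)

51

The receptive field on the zero-padded input at this output position is [0 0 0 / 6 13 4 / 1 20 0]. Elementwise product with the kernel and sum: 0·2 + 4·-2 + 1·-1 + 20·3.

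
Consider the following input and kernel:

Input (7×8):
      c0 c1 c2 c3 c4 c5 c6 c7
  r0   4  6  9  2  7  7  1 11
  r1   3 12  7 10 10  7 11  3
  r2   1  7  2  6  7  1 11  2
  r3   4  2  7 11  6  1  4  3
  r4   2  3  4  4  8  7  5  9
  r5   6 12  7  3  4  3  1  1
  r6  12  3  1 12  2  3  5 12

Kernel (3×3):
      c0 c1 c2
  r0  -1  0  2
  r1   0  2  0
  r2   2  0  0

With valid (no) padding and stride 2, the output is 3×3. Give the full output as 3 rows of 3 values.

Output[0,0]: The receptive field on the input at this output position is [4 6 9 / 3 12 7 / 1 7 2]. Elementwise product with the kernel and sum: 4·-1 + 9·2 + 12·2 + 1·2.

40 29 23
11 42 33
54 20 12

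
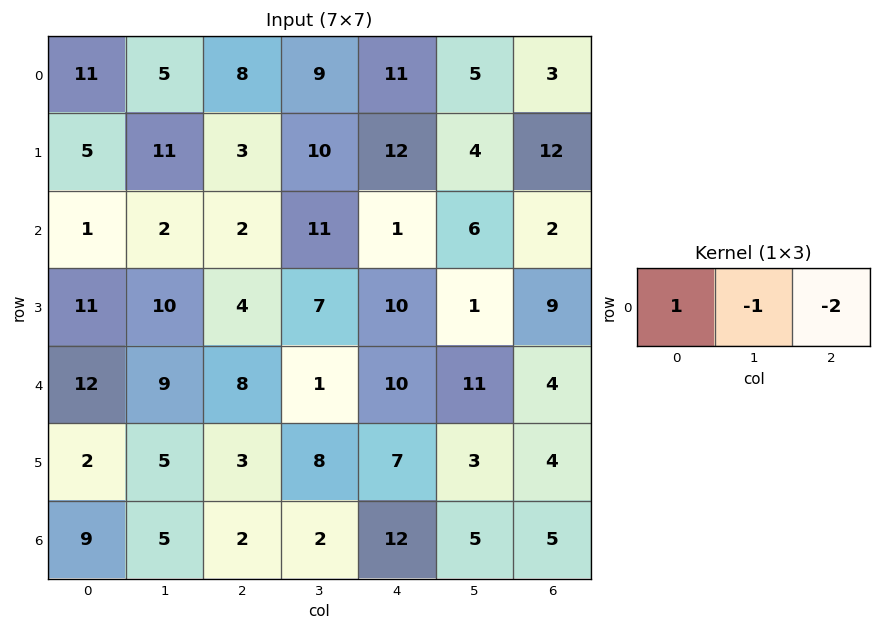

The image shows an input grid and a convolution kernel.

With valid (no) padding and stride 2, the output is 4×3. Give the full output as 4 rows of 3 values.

Output[0,0]: The receptive field on the input at this output position is [11 5 8]. Elementwise product with the kernel and sum: 11·1 + 5·-1 + 8·-2.

-10 -23 0
-5 -11 -9
-13 -13 -9
0 -24 -3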